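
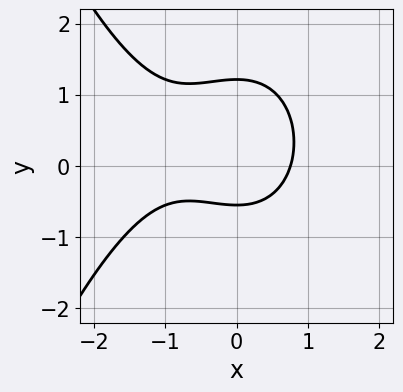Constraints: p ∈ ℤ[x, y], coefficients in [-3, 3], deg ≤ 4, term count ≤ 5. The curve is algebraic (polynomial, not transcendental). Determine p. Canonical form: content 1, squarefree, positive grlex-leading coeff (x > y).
deg p = 3. A generic line meets the curve in up to 3 points.
The integer polynomial consistent with all of this is the stated p.

2*x^3 + 2*x^2 + 3*y^2 - 2*y - 2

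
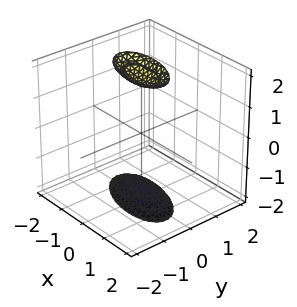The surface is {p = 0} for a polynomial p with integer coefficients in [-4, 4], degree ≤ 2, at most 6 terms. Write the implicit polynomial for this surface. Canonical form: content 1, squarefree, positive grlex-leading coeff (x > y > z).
(a) The picture has 2 separate pieces. They look like related sheets of one shape, so recover p as a whole.
(b) The degree is 2 — the shape is more complex than any degree-1 surface.
(c) Reading off the gridlines: no y-intercept at any integer in the box; it misses every integer gridline on the x-axis.
(d) Solving for integer coefficients yields p as stated.

x^2 + x*y + 3*y^2 - z^2 + 3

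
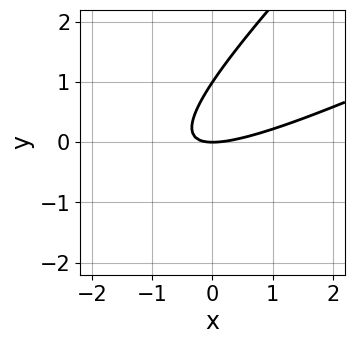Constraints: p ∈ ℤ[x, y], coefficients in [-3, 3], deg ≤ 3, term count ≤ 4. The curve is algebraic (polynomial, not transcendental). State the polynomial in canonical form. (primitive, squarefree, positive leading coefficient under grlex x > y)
x^2 - 3*x*y + 2*y^2 - 2*y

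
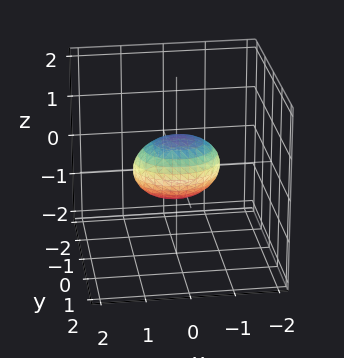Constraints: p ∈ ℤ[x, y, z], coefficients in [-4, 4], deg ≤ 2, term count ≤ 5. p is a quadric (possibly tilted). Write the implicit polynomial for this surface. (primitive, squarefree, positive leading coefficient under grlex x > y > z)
2*x^2 + 3*y^2 - 3*y*z + 3*z^2 - 2

(a) deg p = 2.
(b) Observable constraints: the x-axis gridline crossings are at x ∈ {-1, 1}.
(c) Putting this together gives p.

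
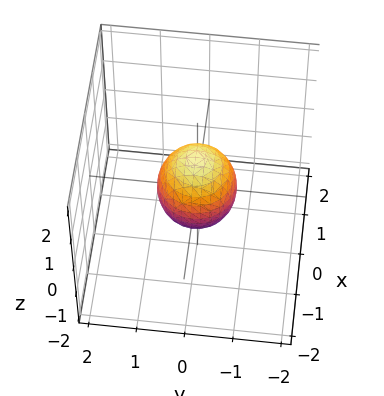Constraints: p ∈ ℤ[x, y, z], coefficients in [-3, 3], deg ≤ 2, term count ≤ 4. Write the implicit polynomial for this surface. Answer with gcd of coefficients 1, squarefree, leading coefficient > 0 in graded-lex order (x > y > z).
1. deg p = 2. A closed, bounded, convex surface; a quadric.
2. By symmetry, the surface is invariant under rotation about z: p = q(x² + y², z); mirror symmetry z ↦ −z ⇒ only even powers of z.
3. Observable constraints: the z-axis gridline crossings are at z ∈ {-1, 1}; a circular section at z = 0 has radius between 0 and 1.
4. These observations pin down the coefficients.

3*x^2 + 3*y^2 + 2*z^2 - 2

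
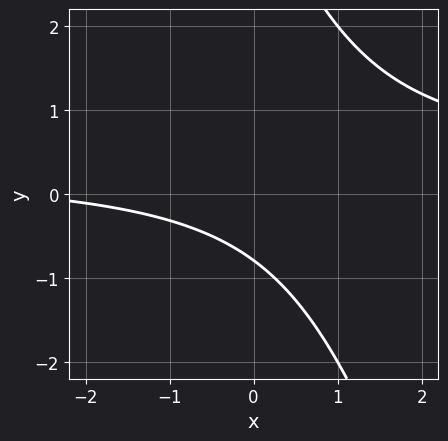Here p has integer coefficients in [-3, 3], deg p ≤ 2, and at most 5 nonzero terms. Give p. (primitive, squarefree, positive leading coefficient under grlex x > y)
(a) deg p = 2.
(b) Checking where it meets the axes: the curve avoids every integer x-axis point in the box.
(c) Matching integer coefficients to the picture gives p.

3*x*y + y^2 - x - 3*y - 3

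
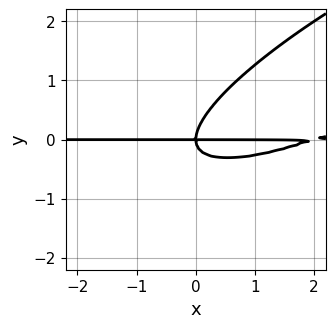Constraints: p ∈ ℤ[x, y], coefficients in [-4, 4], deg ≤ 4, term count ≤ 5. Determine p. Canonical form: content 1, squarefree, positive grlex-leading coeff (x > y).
x^2*y - 3*x*y^2 + 3*y^3 - 2*x*y

First, the degree is 3 — the shape is more complex than any degree-2 curve.
Next, reading off the gridlines: every point of the x-axis in the box is on the curve; one y-axis crossing is at y = 0.
Finally, assembling these constraints gives the stated polynomial.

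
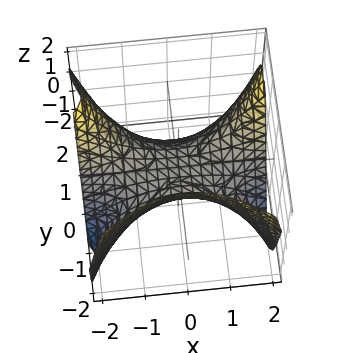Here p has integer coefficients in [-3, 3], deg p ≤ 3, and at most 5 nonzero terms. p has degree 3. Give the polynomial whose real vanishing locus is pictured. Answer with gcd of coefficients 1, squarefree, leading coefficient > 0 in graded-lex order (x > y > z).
2*x^2*y - 2*y^3 - 3*z

(a) Degree: the shape is more complex than any degree-2 surface, so deg p = 3.
(b) Observable constraints: it meets the y-axis at y = 0 (among the integer gridlines); it meets the z-axis at z = 0 (among the integer gridlines); the visible x-axis segment lies entirely on the surface.
(c) Fitting integer coefficients to these (and the overall shape) gives p.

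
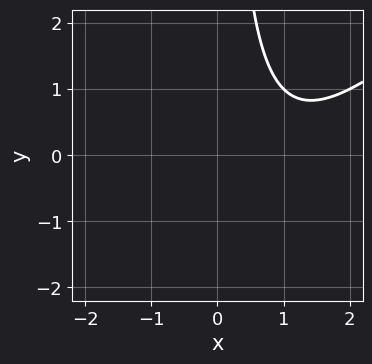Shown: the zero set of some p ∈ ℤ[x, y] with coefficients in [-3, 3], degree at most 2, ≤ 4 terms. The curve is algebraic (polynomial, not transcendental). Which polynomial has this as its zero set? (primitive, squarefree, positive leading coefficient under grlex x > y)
x^2 - x*y - 2*x + 2

First, deg p = 2. No degree-1 curve has this shape.
Then, reading off the gridlines: the curve avoids every integer x-axis point in the box; the curve avoids every integer y-axis point in the box.
Finally, these observations pin down the coefficients.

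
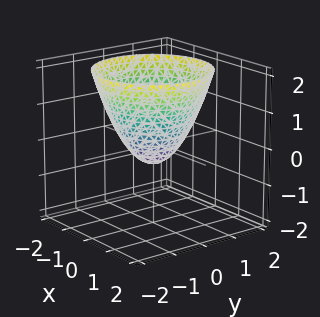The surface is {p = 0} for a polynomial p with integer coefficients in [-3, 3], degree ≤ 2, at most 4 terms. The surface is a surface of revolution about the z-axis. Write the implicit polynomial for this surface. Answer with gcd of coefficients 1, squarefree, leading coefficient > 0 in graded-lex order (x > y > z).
First, degree: a generic line meets the surface in up to 2 points, so deg p = 2.
Then, symmetry: every cross-section ⟂ z is a circle, so x, y appear only via x² + y².
Then, from the visible intercepts: a circular section at z = 2 has radius between 1 and 2.
Finally, matching integer coefficients to the picture gives p.

2*x^2 + 2*y^2 - 2*z - 1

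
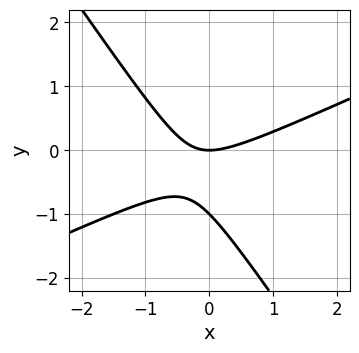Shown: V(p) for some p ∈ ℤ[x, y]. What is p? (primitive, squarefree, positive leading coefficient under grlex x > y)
The degree is 2 — a generic line meets the curve in up to 2 points.
Against the integer gridlines: it crosses the x-axis at the gridline x = 0; among the integer gridlines, it crosses the y-axis at y ∈ {-1, 0}.
Matching integer coefficients to the picture gives p.

2*x^2 - 3*x*y - 3*y^2 - 3*y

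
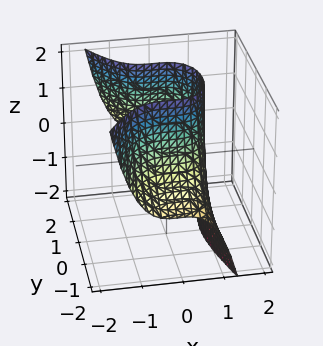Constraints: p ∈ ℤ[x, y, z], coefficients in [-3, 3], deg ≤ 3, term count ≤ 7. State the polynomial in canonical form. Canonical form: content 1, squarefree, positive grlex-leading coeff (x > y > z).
First, degree: no degree-2 surface has this shape, so deg p = 3.
Then, observable constraints: no z-intercept at any integer in the box.
Finally, putting this together gives p.

3*x^3 + y^2*z + x^2 + y^2 - 3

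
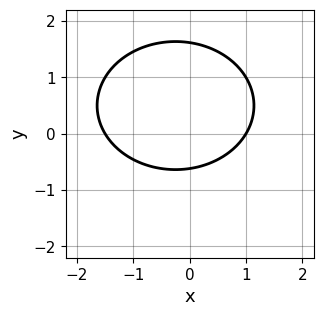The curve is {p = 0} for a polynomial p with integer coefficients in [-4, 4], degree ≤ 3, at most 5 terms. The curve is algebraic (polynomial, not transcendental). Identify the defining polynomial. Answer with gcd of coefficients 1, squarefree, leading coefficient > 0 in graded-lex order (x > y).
deg p = 2. No degree-1 curve has this shape.
From the axis intercepts and sections: it meets the x-axis at x = 1 (among the integer gridlines).
Together with the visible shape, these determine p as stated.

2*x^2 + 3*y^2 + x - 3*y - 3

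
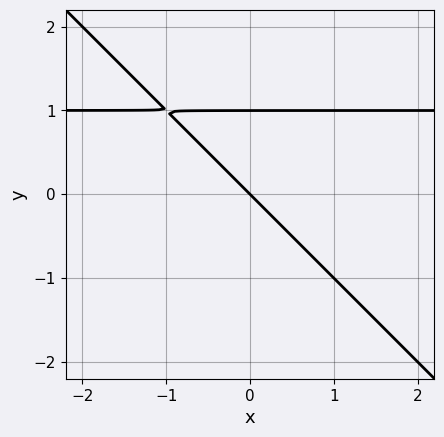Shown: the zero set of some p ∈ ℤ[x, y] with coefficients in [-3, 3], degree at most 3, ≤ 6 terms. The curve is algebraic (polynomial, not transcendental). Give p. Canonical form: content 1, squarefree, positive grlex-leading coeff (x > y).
x*y + y^2 - x - y

The degree is 2 — the shape is more complex than any degree-1 curve.
Reading off the gridlines: the y-axis gridline crossings are at y ∈ {0, 1}; it meets the x-axis at x = 0 (among the integer gridlines).
Matching integer coefficients to the picture gives p.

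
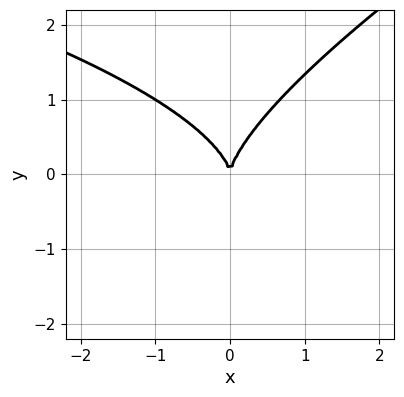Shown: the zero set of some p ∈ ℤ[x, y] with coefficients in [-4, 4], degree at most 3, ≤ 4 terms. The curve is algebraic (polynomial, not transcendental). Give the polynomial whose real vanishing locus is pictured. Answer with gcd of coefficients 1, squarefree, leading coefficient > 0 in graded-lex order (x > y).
x*y^2 - 2*y^3 + 3*x^2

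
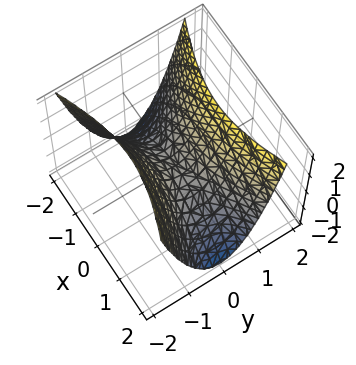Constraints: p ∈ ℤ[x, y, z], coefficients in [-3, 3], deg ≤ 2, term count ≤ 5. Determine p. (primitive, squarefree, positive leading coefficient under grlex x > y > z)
x^2 - 3*y^2 + 2*z

First, the degree is 2 — a hyperbolic paraboloid; a quadric.
Next, symmetries: it's symmetric under x → −x, forcing even powers of x; it's symmetric under y → −y, forcing even powers of y.
Next, checking where it meets the axes: it crosses the x-axis at the gridline x = 0; one z-axis crossing is at z = 0.
Finally, solving for integer coefficients yields p as stated.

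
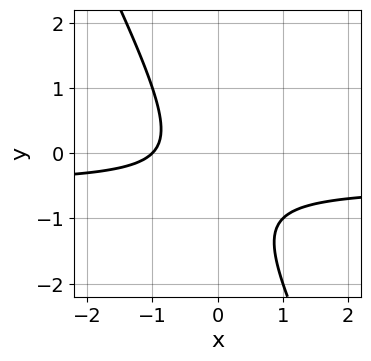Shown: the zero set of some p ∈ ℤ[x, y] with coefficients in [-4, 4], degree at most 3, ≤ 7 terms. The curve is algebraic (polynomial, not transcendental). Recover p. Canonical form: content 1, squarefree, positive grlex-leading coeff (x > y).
1. The degree is 2 — no degree-1 curve has this shape.
2. Reading off the gridlines: it crosses the x-axis at the gridline x = -1; it misses every integer gridline on the y-axis.
3. Fitting integer coefficients to these (and the overall shape) gives p.

2*x*y + y^2 + x + y + 1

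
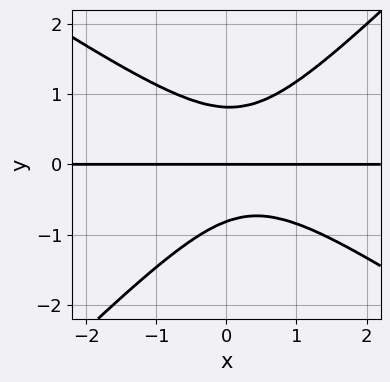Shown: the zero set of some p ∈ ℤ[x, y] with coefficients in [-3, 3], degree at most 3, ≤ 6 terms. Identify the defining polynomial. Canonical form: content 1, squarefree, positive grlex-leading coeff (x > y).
2*x^2*y + x*y^2 - 3*y^3 - x*y + 2*y

First, the degree is 3 — a generic line meets the curve in up to 3 points.
Next, observable constraints: it crosses the y-axis at the gridline y = 0; the visible x-axis segment lies entirely on the curve.
Finally, matching integer coefficients to the picture gives p.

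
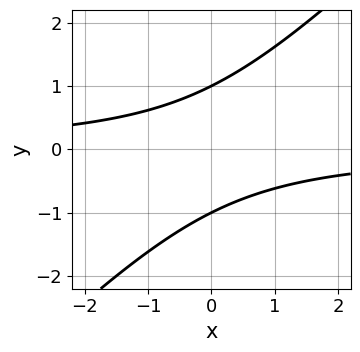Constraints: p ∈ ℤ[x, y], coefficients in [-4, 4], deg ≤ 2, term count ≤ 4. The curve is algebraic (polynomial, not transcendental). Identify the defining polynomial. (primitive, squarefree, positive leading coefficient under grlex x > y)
x*y - y^2 + 1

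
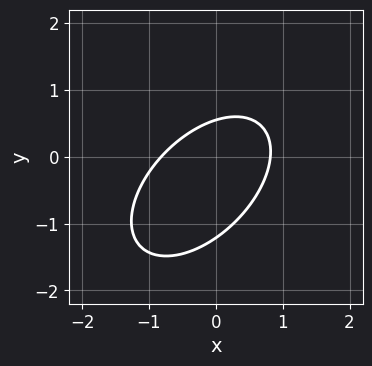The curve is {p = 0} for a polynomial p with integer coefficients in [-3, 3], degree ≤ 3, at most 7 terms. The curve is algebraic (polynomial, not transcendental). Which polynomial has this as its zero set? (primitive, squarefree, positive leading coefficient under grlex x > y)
Degree: no degree-1 curve has this shape, so deg p = 2.
Matching integer coefficients to the picture gives p.

3*x^2 - 3*x*y + 3*y^2 + 2*y - 2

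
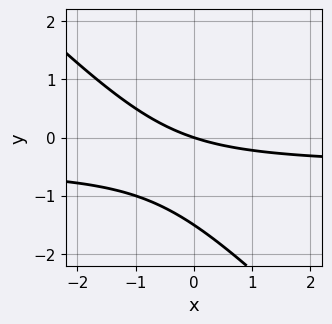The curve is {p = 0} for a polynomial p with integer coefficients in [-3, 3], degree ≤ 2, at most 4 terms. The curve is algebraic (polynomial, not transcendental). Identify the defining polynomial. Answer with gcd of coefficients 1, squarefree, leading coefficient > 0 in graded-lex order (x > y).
First, the degree is 2 — a generic line meets the curve in up to 2 points.
Then, against the integer gridlines: it meets the y-axis at y = 0 (among the integer gridlines); it crosses the x-axis at the gridline x = 0.
Finally, solving for integer coefficients yields p as stated.

2*x*y + 2*y^2 + x + 3*y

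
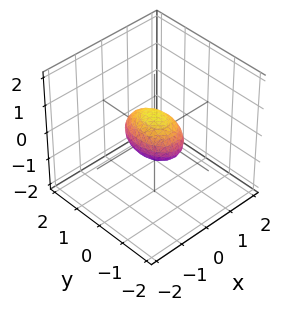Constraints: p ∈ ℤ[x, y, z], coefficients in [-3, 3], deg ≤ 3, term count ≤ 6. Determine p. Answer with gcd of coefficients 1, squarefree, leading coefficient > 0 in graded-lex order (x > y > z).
First, deg p = 2. A closed, bounded, convex surface; a quadric.
Then, symmetries: the y ↦ −y reflection is a symmetry, so y appears only in even powers; mirror symmetry x ↦ −x ⇒ only even powers of x; it's symmetric under z → −z, forcing even powers of z.
Then, from the visible intercepts: among the integer gridlines, it crosses the y-axis at y ∈ {-1, 1}.
Finally, fitting integer coefficients to these (and the overall shape) gives p.

2*x^2 + y^2 + 2*z^2 - 1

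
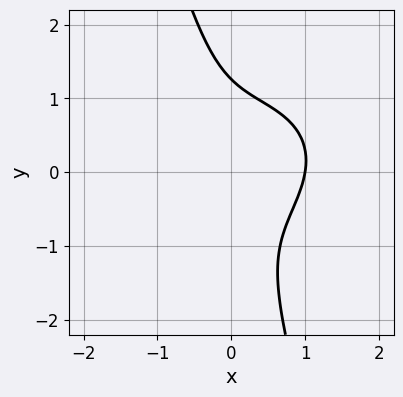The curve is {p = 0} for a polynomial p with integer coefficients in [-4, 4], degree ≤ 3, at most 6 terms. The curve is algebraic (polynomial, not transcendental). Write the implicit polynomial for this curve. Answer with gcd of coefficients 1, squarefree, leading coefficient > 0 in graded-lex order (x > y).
First, degree: a generic line meets the curve in up to 3 points, so deg p = 3.
Next, against the integer gridlines: one x-axis crossing is at x = 1.
Finally, assembling these constraints gives the stated polynomial.

2*x^3 - x^2*y + 3*x*y^2 + y^3 - 2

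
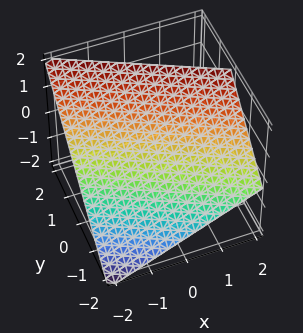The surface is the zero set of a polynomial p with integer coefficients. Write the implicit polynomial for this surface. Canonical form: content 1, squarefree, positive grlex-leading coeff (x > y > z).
x + 2*y - 2*z + 2

deg p = 1. The surface is flat (a plane).
From the visible intercepts: it meets the y-axis at y = -1 (among the integer gridlines); one x-axis crossing is at x = -2; it crosses the z-axis at the gridline z = 1.
Assembling these constraints gives the stated polynomial.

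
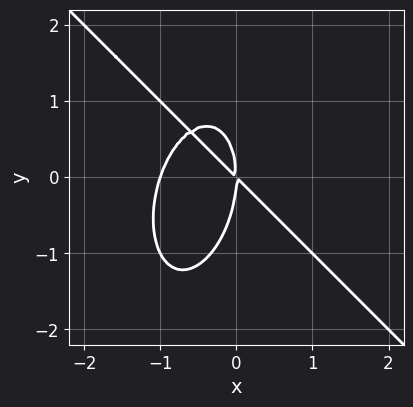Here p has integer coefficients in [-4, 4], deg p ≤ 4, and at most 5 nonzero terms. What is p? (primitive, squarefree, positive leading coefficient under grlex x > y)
1. Degree: no degree-2 curve has this shape, so deg p = 3.
2. Observable constraints: among the integer gridlines, it crosses the x-axis at x ∈ {-1, 0}; it crosses the y-axis at the gridline y = 0.
3. Matching integer coefficients to the picture gives p.

3*x^3 + 2*x^2*y + y^3 + 3*x^2 + 3*x*y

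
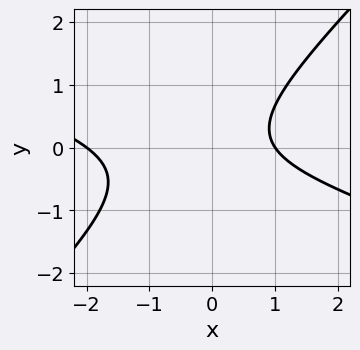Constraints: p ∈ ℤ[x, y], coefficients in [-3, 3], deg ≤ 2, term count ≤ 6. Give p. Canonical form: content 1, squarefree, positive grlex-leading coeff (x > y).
x^2 + 2*x*y - 3*y^2 + x - 2

The degree is 2 — the shape is more complex than any degree-1 curve.
From the visible intercepts: no y-intercept at any integer in the box; among the integer gridlines, it crosses the x-axis at x ∈ {-2, 1}.
Solving for integer coefficients yields p as stated.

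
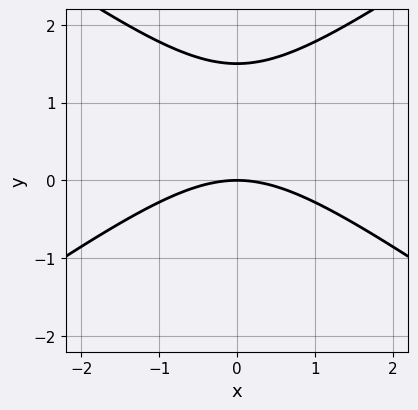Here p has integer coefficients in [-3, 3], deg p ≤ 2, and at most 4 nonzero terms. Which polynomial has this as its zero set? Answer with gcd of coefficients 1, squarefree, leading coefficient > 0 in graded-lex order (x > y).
x^2 - 2*y^2 + 3*y

deg p = 2. No degree-1 curve has this shape.
Symmetries: the x ↦ −x reflection is a symmetry, so x appears only in even powers.
From the visible intercepts: one x-axis crossing is at x = 0; one y-axis crossing is at y = 0.
Assembling these constraints gives the stated polynomial.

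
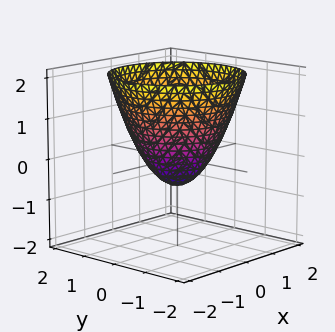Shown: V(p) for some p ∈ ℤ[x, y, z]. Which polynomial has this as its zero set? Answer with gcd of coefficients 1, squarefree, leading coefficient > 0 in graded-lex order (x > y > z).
The degree is 2 — no degree-1 surface has this shape.
Symmetries: rotational symmetry about the z-axis ⇒ p depends on x, y only through x² + y².
Reading off the gridlines: a circular section at z = 1 has radius between 1 and 2.
Matching integer coefficients to the picture gives p.

3*x^2 + 3*y^2 - 3*z - 2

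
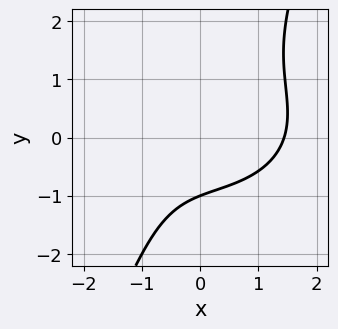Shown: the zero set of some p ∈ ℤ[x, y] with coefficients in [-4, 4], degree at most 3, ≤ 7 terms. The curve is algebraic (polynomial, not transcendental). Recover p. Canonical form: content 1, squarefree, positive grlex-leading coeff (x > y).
x^3 + 2*x*y^2 - y^3 - 2*y - 3

The degree is 3 — no degree-2 curve has this shape.
From the visible intercepts: it crosses the y-axis at the gridline y = -1.
Putting this together gives p.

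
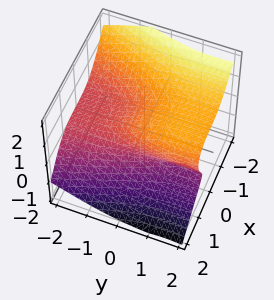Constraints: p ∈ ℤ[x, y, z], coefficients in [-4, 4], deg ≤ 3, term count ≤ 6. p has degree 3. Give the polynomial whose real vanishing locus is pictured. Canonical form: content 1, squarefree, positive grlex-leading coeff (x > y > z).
First, deg p = 3. No degree-2 surface has this shape.
Next, checking where it meets the axes: it misses every integer gridline on the y-axis.
Finally, solving for integer coefficients yields p as stated.

2*x^3 + y^2*z + 2*z^3 - 3*y*z - 1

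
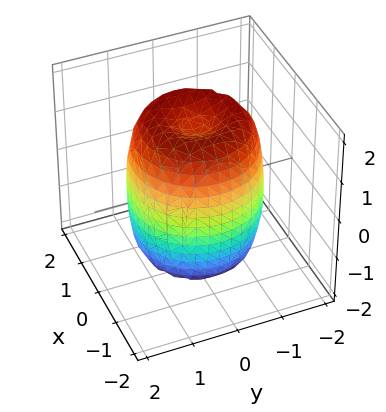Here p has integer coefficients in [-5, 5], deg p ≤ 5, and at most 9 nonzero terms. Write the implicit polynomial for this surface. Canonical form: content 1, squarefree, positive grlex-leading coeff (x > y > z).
1. deg p = 4.
2. Symmetry: the surface is invariant under rotation about z: p = q(x² + y², z).
3. Against the integer gridlines: a circular section at z = 1 has radius between 1 and 2.
4. Solving for integer coefficients yields p as stated.

2*x^4 + 4*x^2*y^2 + 2*y^4 - 3*x^2 - 3*y^2 + z^2 - 2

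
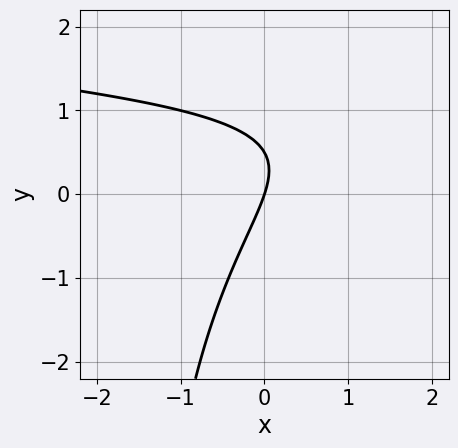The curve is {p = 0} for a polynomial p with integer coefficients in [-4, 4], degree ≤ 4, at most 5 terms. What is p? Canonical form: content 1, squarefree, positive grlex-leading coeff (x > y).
x*y^2 - 3*x*y + 2*y^2 + 3*x - y

Degree: a generic line meets the curve in up to 3 points, so deg p = 3.
Reading off the gridlines: one x-axis crossing is at x = 0; it crosses the y-axis at the gridline y = 0.
Together with the visible shape, these determine p as stated.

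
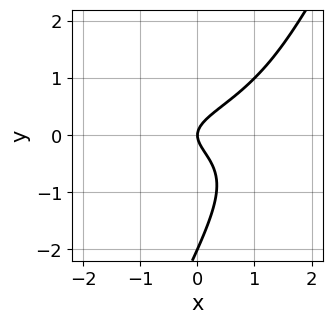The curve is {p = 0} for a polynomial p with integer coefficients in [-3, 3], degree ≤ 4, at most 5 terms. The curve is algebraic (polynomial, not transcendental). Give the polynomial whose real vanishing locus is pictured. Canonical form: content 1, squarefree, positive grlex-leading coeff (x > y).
1. The degree is 3 — the shape is more complex than any degree-2 curve.
2. From the axis intercepts and sections: one x-axis crossing is at x = 0; among the integer gridlines, it crosses the y-axis at y ∈ {-2, 0}.
3. Fitting integer coefficients to these (and the overall shape) gives p.

2*x*y^2 - y^3 - 2*y^2 + x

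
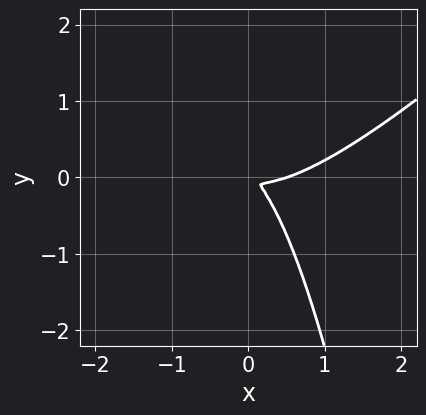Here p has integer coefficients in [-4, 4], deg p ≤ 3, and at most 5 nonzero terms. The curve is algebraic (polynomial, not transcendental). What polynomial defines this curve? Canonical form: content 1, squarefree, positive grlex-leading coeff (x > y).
(a) The degree is 3 — no degree-2 curve has this shape.
(b) Matching integer coefficients to the picture gives p.

2*x^3 - 2*x^2*y - x^2 - 2*x*y - 2*y^2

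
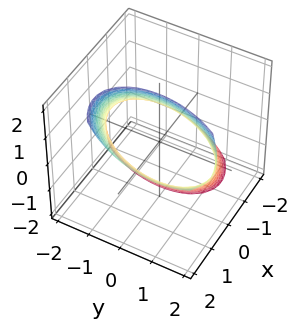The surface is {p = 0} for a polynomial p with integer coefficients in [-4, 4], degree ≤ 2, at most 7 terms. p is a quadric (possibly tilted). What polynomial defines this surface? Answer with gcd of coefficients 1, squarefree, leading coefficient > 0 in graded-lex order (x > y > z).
(a) deg p = 2. A generic line meets the surface in up to 2 points.
(b) Matching integer coefficients to the picture gives p.

2*x^2 - x*y - 3*x*z + y^2 + z^2 - 3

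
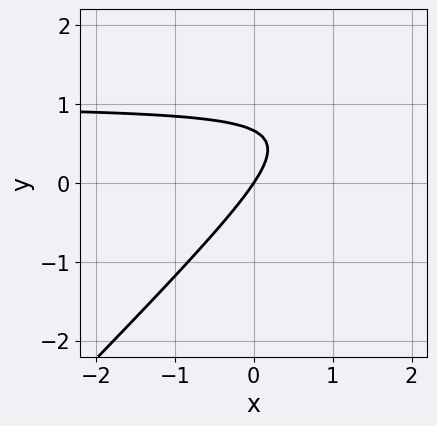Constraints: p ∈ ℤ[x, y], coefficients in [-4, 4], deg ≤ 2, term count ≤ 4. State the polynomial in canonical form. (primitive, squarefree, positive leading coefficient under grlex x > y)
3*x*y - 3*y^2 - 3*x + 2*y

deg p = 2.
Against the integer gridlines: it meets the x-axis at x = 0 (among the integer gridlines); one y-axis crossing is at y = 0.
These observations pin down the coefficients.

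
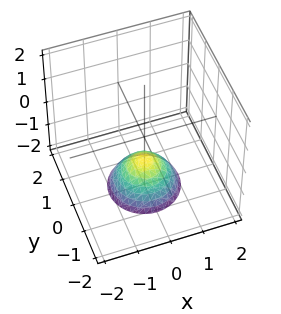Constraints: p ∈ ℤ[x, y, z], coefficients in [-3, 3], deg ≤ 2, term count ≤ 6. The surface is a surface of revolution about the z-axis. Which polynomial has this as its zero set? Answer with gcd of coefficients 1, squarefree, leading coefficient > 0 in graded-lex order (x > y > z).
x^2 + y^2 + z + 1

First, the degree is 2 — no degree-1 surface has this shape.
Next, symmetries: the z-axis is an axis of rotation, so x and y enter only as x² + y².
Next, observable constraints: it meets the z-axis at z = -1 (among the integer gridlines); no y-intercept at any integer in the box.
Finally, solving for integer coefficients yields p as stated.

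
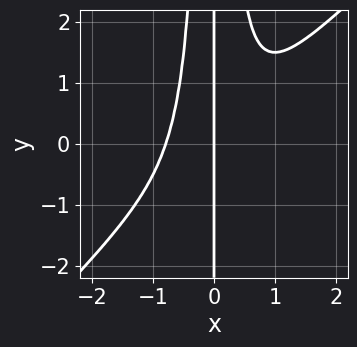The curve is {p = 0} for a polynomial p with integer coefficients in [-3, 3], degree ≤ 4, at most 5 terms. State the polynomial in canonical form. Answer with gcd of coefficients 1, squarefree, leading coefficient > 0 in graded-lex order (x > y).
2*x^4 - 2*x^3*y + x

First, degree: the shape is more complex than any degree-3 curve, so deg p = 4.
Next, reading off the gridlines: every point of the y-axis in the box is on the curve; it meets the x-axis at x = 0 (among the integer gridlines).
Finally, fitting integer coefficients to these (and the overall shape) gives p.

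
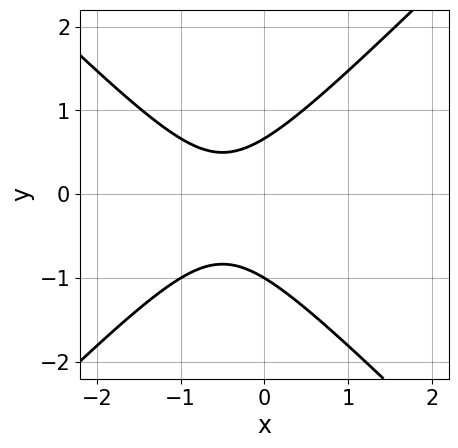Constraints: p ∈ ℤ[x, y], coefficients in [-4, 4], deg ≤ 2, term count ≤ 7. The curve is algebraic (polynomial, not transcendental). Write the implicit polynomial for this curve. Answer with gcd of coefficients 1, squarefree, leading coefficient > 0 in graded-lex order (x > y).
3*x^2 - 3*y^2 + 3*x - y + 2

(a) Degree: no degree-1 curve has this shape, so deg p = 2.
(b) From the axis intercepts and sections: it misses every integer gridline on the x-axis; one y-axis crossing is at y = -1.
(c) Together with the visible shape, these determine p as stated.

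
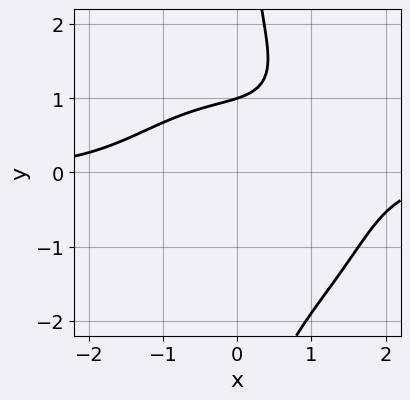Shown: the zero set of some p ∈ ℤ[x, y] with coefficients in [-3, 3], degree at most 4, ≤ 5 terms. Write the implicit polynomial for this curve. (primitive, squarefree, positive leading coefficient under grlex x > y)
x^3*y + x*y^3 - 3*y + 3

The degree is 4 — the shape is more complex than any degree-3 curve.
Reading off the gridlines: no x-intercept at any integer in the box; one y-axis crossing is at y = 1.
Solving for integer coefficients yields p as stated.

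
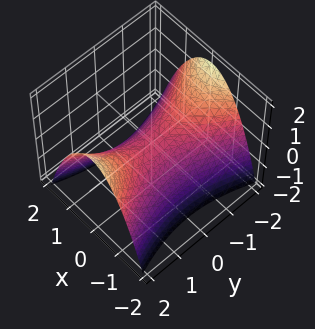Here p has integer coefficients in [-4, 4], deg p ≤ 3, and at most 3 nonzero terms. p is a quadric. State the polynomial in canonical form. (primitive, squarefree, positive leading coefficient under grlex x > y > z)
3*x^2 - y^2 + 3*z

(a) Degree: a hyperbolic paraboloid; a quadric, so deg p = 2.
(b) Symmetries: mirror symmetry x ↦ −x ⇒ only even powers of x; the y ↦ −y reflection is a symmetry, so y appears only in even powers.
(c) From the visible intercepts: it meets the z-axis at z = 0 (among the integer gridlines); one y-axis crossing is at y = 0.
(d) Assembling these constraints gives the stated polynomial.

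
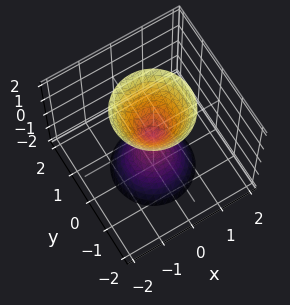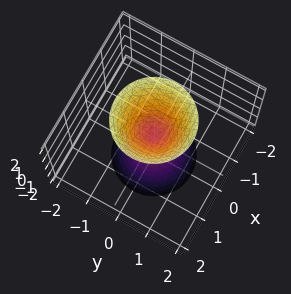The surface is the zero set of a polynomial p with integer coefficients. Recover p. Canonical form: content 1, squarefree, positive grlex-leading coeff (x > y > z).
3*x^2 + 3*y^2 - z^2

1. The picture has 2 separate pieces. Treating them together as one polynomial.
2. Degree: two nappes meeting at a single point; a quadric, so deg p = 2.
3. Symmetries: it's symmetric under z → −z, forcing even powers of z; the z-axis is an axis of rotation, so x and y enter only as x² + y².
4. From the visible intercepts: one z-axis crossing is at z = 0; one x-axis crossing is at x = 0; a circular section at z = -2 has radius between 1 and 2.
5. Together with the visible shape, these determine p as stated.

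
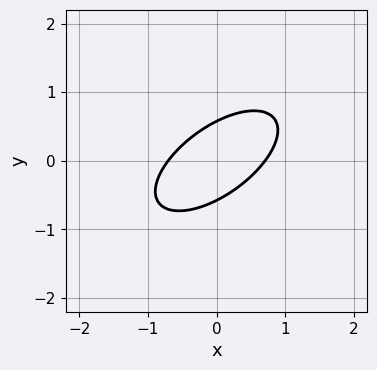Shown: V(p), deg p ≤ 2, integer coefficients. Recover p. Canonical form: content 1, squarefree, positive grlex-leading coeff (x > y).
1. Degree: a generic line meets the curve in up to 2 points, so deg p = 2.
2. The integer polynomial consistent with all of this is the stated p.

2*x^2 - 3*x*y + 3*y^2 - 1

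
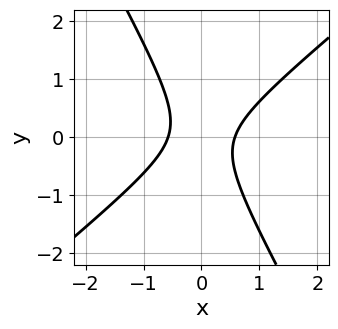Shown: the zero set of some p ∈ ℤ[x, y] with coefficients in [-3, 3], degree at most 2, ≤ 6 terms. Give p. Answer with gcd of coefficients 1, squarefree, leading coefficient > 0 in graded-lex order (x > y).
1. The degree is 2 — no degree-1 curve has this shape.
2. Reading off the gridlines: no y-intercept at any integer in the box.
3. Solving for integer coefficients yields p as stated.

3*x^2 - 2*x*y - 2*y^2 - 1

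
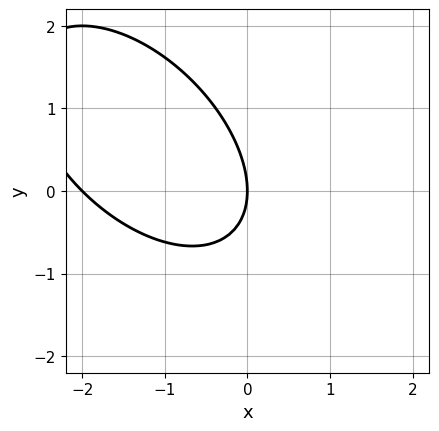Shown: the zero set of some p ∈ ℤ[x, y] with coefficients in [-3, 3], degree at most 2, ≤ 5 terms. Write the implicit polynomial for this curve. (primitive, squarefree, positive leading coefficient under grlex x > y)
x^2 + x*y + y^2 + 2*x

(a) The degree is 2 — the shape is more complex than any degree-1 curve.
(b) Reading off the gridlines: among the integer gridlines, it crosses the x-axis at x ∈ {-2, 0}; one y-axis crossing is at y = 0.
(c) Matching integer coefficients to the picture gives p.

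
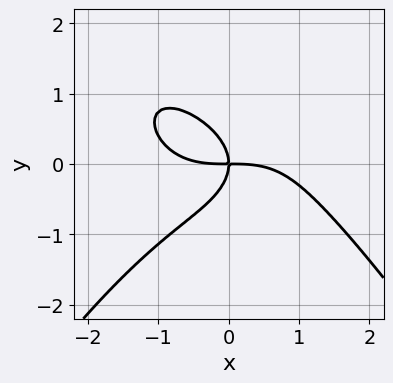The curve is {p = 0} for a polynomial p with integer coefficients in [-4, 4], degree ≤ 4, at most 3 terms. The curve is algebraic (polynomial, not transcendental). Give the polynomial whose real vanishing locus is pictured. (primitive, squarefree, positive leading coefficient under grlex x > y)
x^4 + 3*y^3 + 3*x*y

1. deg p = 4. The shape is more complex than any degree-3 curve.
2. Observable constraints: one y-axis crossing is at y = 0; one x-axis crossing is at x = 0.
3. Matching integer coefficients to the picture gives p.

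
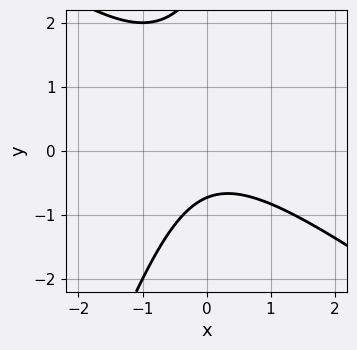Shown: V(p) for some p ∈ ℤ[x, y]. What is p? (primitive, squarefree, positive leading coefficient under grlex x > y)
deg p = 2.
From the visible intercepts: no x-intercept at any integer in the box.
Matching integer coefficients to the picture gives p.

2*x^2 + 2*x*y - y^2 + 2*y + 2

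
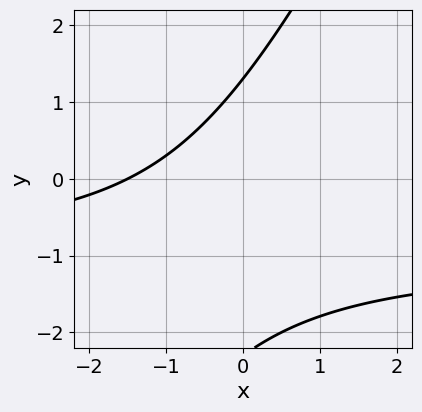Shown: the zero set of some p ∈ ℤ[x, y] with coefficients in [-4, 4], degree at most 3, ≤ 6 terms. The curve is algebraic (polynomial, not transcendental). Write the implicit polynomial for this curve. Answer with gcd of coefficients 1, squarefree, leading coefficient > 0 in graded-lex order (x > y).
2*x*y - y^2 + 2*x - y + 3

deg p = 2. No degree-1 curve has this shape.
The integer polynomial consistent with all of this is the stated p.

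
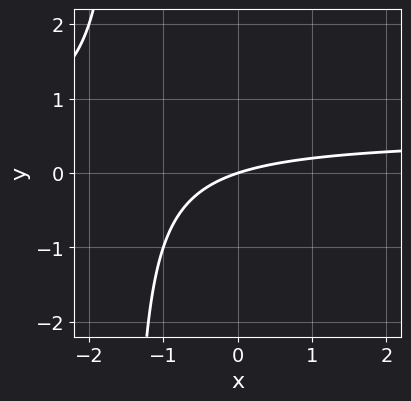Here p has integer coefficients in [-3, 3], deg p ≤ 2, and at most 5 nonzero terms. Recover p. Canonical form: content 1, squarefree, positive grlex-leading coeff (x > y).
1. The degree is 2 — the shape is more complex than any degree-1 curve.
2. From the visible intercepts: it meets the y-axis at y = 0 (among the integer gridlines); it meets the x-axis at x = 0 (among the integer gridlines).
3. Together with the visible shape, these determine p as stated.

2*x*y - x + 3*y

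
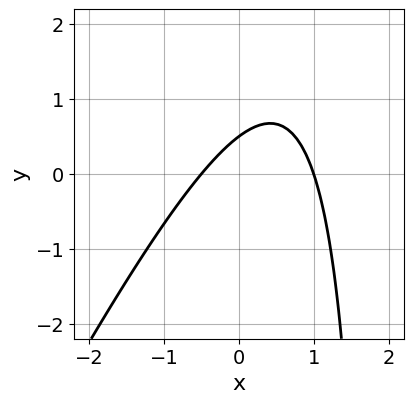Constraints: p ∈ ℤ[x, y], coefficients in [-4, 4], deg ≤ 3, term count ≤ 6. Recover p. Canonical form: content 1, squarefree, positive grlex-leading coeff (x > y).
First, the degree is 2 — no degree-1 curve has this shape.
Then, from the visible intercepts: it meets the x-axis at x = 1 (among the integer gridlines).
Finally, these observations pin down the coefficients.

2*x^2 - x*y - x + 2*y - 1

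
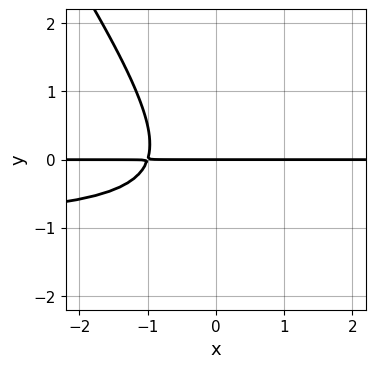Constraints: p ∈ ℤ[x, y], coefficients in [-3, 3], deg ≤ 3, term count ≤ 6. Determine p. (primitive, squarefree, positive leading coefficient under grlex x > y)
3*x*y^2 + 2*y^3 + 3*x*y + 2*y^2 + 3*y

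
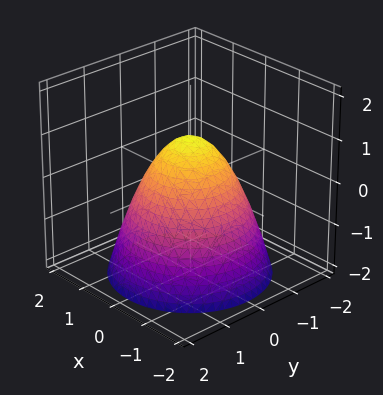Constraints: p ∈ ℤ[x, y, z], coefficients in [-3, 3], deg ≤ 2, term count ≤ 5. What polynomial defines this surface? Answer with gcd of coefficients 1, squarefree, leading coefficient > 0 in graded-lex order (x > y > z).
The degree is 2 — the shape is more complex than any degree-1 surface.
Symmetries: rotational symmetry about the z-axis ⇒ p depends on x, y only through x² + y².
Reading off the gridlines: a circular section at z = -1 has radius between 1 and 2; one z-axis crossing is at z = 1.
These observations pin down the coefficients. Check: (1, 0, 0) on the x-axis lies on the surface, and p(1, 0, 0) = 0. ✓

x^2 + y^2 + z - 1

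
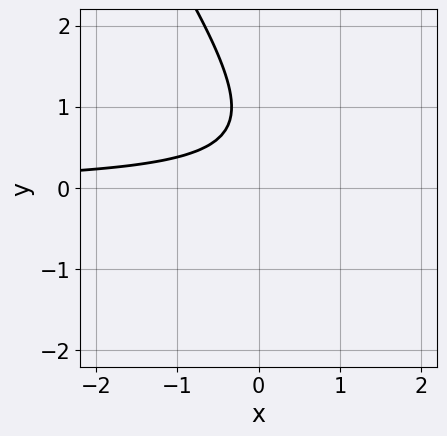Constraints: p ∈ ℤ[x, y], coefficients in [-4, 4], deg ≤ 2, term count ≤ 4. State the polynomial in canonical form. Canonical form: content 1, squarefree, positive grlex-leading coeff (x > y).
3*x*y + 2*y^2 - 3*y + 2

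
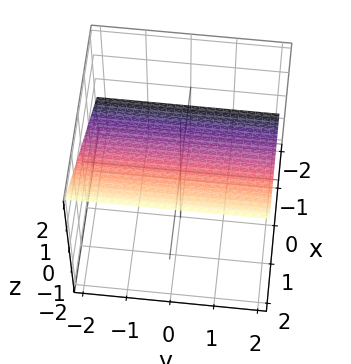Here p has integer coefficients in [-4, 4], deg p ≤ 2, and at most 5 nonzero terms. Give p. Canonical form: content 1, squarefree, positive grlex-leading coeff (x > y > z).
1. The degree is 1 — every cross-section is a straight line — this is a plane.
2. From the axis intercepts and sections: it misses every integer gridline on the y-axis; it meets the x-axis at x = -1 (among the integer gridlines).
3. Solving for integer coefficients yields p as stated.

2*x - 3*z + 2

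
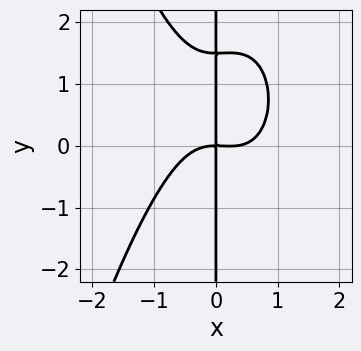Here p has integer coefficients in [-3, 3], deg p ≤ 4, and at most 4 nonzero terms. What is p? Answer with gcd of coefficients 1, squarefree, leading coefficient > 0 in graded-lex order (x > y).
(a) deg p = 4.
(b) Observable constraints: every point of the y-axis in the box is on the curve; it meets the x-axis at x = 0 (among the integer gridlines).
(c) Fitting integer coefficients to these (and the overall shape) gives p.

3*x^4 - x^3 + 2*x*y^2 - 3*x*y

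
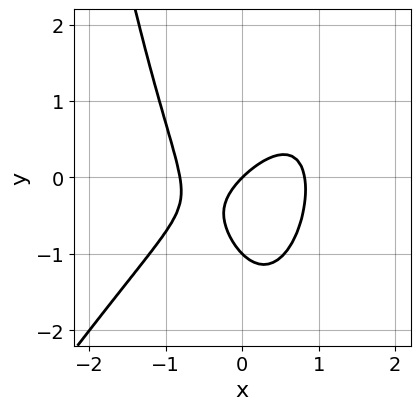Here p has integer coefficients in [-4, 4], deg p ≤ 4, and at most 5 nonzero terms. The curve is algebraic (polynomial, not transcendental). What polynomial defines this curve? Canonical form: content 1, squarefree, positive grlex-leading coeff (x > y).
3*x^3 - 2*x^2*y + 2*y^2 - 2*x + 2*y

(a) The degree is 3 — a generic line meets the curve in up to 3 points.
(b) Observable constraints: among the integer gridlines, it crosses the y-axis at y ∈ {-1, 0}; it meets the x-axis at x = 0 (among the integer gridlines).
(c) Fitting integer coefficients to these (and the overall shape) gives p.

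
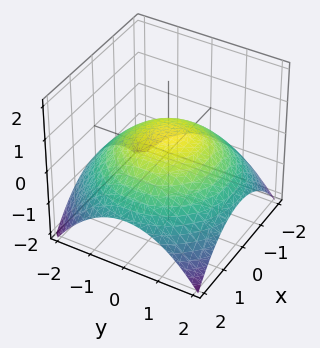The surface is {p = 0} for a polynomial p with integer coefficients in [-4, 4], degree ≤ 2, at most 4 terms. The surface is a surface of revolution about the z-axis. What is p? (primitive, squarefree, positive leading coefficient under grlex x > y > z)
x^2 + y^2 + 3*z - 2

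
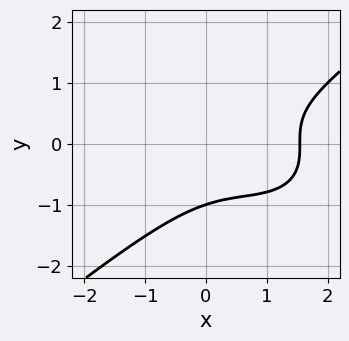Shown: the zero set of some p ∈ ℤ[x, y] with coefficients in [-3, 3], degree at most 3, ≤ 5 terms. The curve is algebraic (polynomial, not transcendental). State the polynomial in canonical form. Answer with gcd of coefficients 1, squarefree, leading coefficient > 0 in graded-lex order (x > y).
1. deg p = 3. A generic line meets the curve in up to 3 points.
2. Against the integer gridlines: one y-axis crossing is at y = -1.
3. Solving for integer coefficients yields p as stated.

x^3 - 2*y^3 - 2*x^2 + 2*x - 2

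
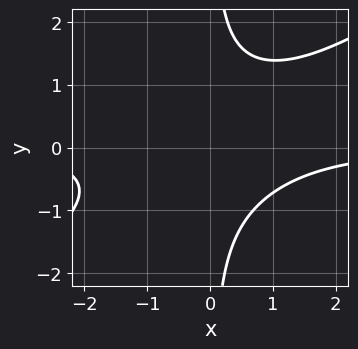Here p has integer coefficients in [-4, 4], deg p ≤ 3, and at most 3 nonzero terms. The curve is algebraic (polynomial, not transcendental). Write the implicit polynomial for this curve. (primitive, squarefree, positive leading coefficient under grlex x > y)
2*x^2*y - 3*x*y^2 + 3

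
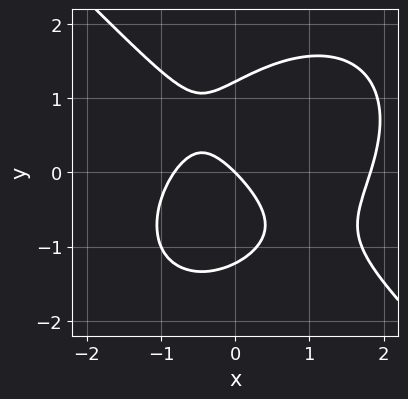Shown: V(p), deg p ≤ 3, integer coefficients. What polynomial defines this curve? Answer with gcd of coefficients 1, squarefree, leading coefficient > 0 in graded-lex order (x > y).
deg p = 3.
Reading off the gridlines: it crosses the y-axis at the gridline y = 0; it crosses the x-axis at the gridline x = 0.
Solving for integer coefficients yields p as stated.

2*x^3 + 2*y^3 - 2*x^2 - 3*x - 3*y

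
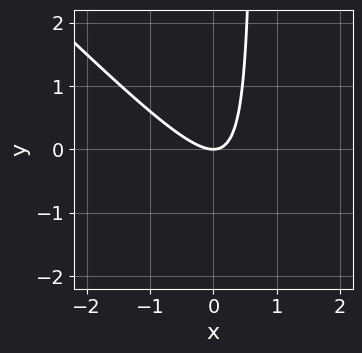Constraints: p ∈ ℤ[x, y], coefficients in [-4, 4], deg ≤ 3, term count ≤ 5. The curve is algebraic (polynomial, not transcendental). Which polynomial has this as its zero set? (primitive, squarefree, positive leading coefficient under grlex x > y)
3*x^2 + 3*x*y - 2*y

1. The degree is 2 — the shape is more complex than any degree-1 curve.
2. From the visible intercepts: one x-axis crossing is at x = 0; it crosses the y-axis at the gridline y = 0.
3. Putting this together gives p.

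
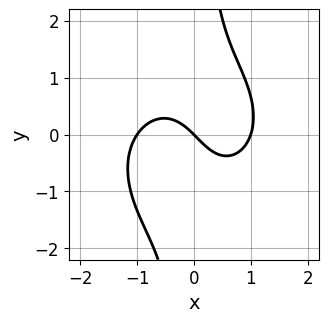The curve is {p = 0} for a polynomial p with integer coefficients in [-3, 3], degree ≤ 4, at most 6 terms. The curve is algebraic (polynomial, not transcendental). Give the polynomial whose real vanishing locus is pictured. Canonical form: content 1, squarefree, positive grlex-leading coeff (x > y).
3*x^3 + 3*x*y^2 + x*y - 3*x - 3*y

First, deg p = 3. A generic line meets the curve in up to 3 points.
Next, from the axis intercepts and sections: it meets the y-axis at y = 0 (among the integer gridlines); among the integer gridlines, it crosses the x-axis at x ∈ {-1, 0, 1}.
Finally, putting this together gives p.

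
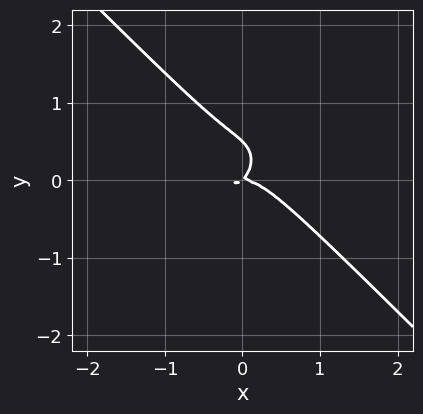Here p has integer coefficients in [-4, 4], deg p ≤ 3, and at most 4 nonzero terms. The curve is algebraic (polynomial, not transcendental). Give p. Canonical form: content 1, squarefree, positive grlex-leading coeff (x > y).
2*x^3 + 2*y^3 + x*y - y^2

First, the degree is 3 — no degree-2 curve has this shape.
Then, from the visible intercepts: one y-axis crossing is at y = 0; it crosses the x-axis at the gridline x = 0.
Finally, fitting integer coefficients to these (and the overall shape) gives p.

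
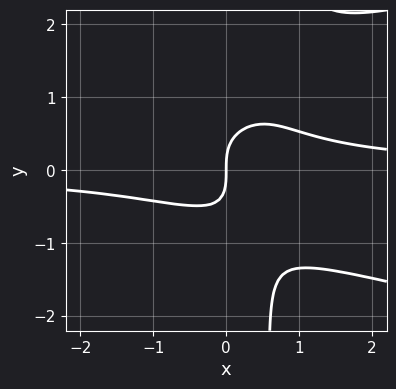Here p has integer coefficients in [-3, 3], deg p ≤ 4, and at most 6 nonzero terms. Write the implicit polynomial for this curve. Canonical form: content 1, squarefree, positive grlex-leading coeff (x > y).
3*x*y^3 - 3*x^2*y - 2*x*y^2 - 2*y^3 + 2*x

First, the degree is 4 — a generic line meets the curve in up to 4 points.
Then, reading off the gridlines: one y-axis crossing is at y = 0; it meets the x-axis at x = 0 (among the integer gridlines).
Finally, assembling these constraints gives the stated polynomial.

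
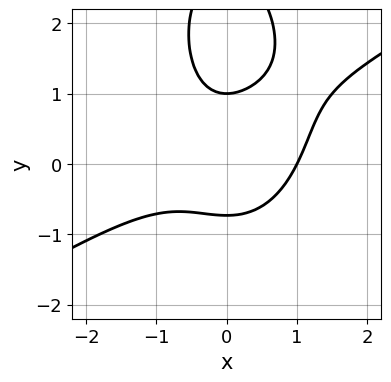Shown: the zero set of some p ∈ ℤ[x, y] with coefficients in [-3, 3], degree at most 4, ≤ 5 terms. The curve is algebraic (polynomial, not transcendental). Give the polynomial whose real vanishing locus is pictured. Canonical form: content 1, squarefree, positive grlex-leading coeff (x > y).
1. Degree: a generic line meets the curve in up to 3 points, so deg p = 3.
2. From the axis intercepts and sections: it meets the x-axis at x = 1 (among the integer gridlines); one y-axis crossing is at y = 1.
3. These observations pin down the coefficients.

2*x^3 - 3*x^2*y - y^3 + 3*y^2 - 2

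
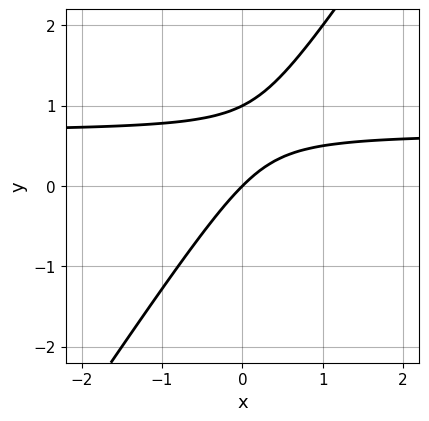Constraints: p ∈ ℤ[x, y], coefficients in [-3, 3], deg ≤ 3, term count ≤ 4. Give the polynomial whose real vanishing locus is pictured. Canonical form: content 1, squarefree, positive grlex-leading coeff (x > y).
(a) Degree: the shape is more complex than any degree-1 curve, so deg p = 2.
(b) From the visible intercepts: it meets the x-axis at x = 0 (among the integer gridlines); the y-axis gridline crossings are at y ∈ {0, 1}.
(c) These observations pin down the coefficients.

3*x*y - 2*y^2 - 2*x + 2*y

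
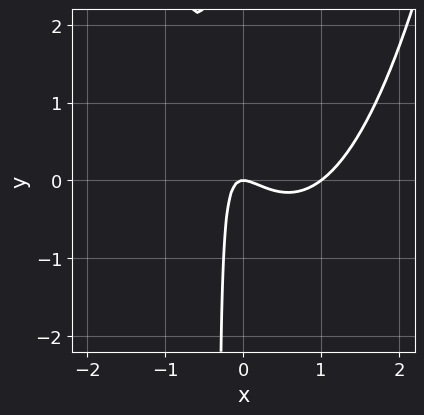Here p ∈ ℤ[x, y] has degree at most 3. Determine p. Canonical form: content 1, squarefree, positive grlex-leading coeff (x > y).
1. The degree is 3 — the shape is more complex than any degree-2 curve.
2. Checking where it meets the axes: among the integer gridlines, it crosses the x-axis at x ∈ {0, 1}; one y-axis crossing is at y = 0.
3. Solving for integer coefficients yields p as stated.

3*x^3 - 3*x^2 - 3*x*y - y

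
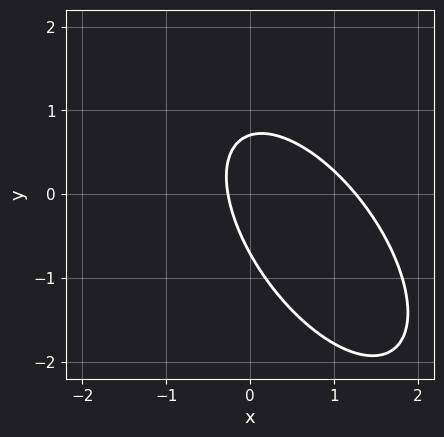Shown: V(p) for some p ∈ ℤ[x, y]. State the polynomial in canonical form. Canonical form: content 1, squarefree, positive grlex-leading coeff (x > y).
The degree is 2 — a generic line meets the curve in up to 2 points.
Solving for integer coefficients yields p as stated.

3*x^2 + 3*x*y + 2*y^2 - 3*x - 1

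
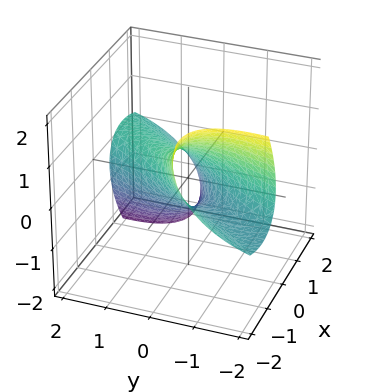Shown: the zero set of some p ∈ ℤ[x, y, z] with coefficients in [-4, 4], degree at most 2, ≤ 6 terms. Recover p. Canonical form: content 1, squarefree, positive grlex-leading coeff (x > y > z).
2*x^2 - 3*x*y + 3*x*z + y^2 + 2*z^2 - 1

(a) The degree is 2 — a generic line meets the surface in up to 2 points.
(b) From the visible intercepts: among the integer gridlines, it crosses the y-axis at y ∈ {-1, 1}.
(c) Matching integer coefficients to the picture gives p.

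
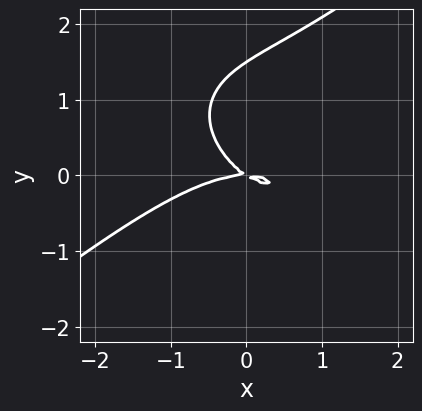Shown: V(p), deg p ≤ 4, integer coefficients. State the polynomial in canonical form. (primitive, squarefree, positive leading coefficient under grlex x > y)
Degree: a generic line meets the curve in up to 3 points, so deg p = 3.
Observable constraints: it crosses the y-axis at the gridline y = 0; it crosses the x-axis at the gridline x = 0.
Fitting integer coefficients to these (and the overall shape) gives p.

x^3 - 2*y^3 + 2*x*y + 3*y^2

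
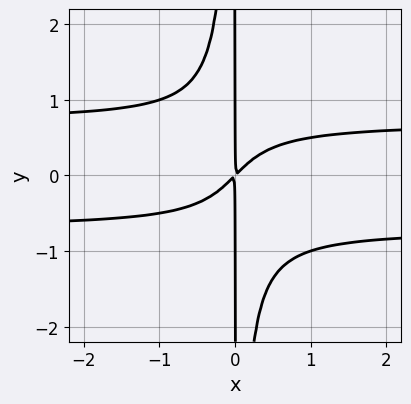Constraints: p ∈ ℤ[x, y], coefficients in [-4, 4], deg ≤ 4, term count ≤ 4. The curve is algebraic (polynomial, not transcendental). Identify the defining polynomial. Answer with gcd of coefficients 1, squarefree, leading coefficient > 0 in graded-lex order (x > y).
2*x^2*y^2 - x^2 + x*y

1. Degree: a generic line meets the curve in up to 4 points, so deg p = 4.
2. From the axis intercepts and sections: every point of the y-axis in the box is on the curve.
3. Together with the visible shape, these determine p as stated.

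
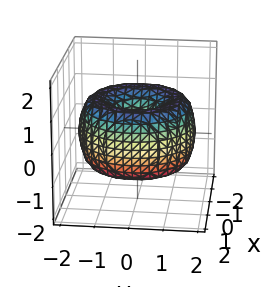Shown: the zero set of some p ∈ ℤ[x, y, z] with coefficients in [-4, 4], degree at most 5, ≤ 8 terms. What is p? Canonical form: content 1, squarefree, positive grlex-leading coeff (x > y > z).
x^4 + 2*x^2*y^2 + y^4 - 3*x^2 - 3*y^2 + 2*z^2

First, deg p = 4. No degree-3 surface has this shape.
Next, symmetries: every cross-section ⟂ z is a circle, so x, y appear only via x² + y².
Next, observable constraints: it meets the y-axis at y = 0 (among the integer gridlines); one z-axis crossing is at z = 0; a circular section at z = -1 has radius exactly 1; it meets the x-axis at x = 0 (among the integer gridlines).
Finally, solving for integer coefficients yields p as stated.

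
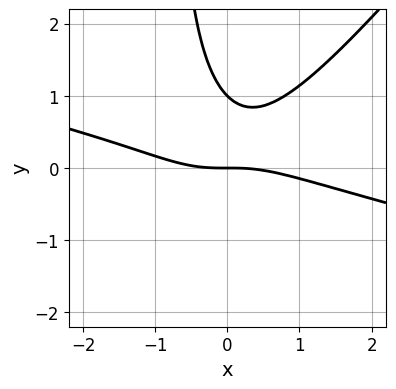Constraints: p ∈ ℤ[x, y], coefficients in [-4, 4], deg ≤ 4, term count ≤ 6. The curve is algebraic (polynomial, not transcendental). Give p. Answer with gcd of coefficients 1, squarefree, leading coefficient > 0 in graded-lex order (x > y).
The degree is 3 — no degree-2 curve has this shape.
From the axis intercepts and sections: it meets the x-axis at x = 0 (among the integer gridlines); among the integer gridlines, it crosses the y-axis at y ∈ {0, 1}.
Matching integer coefficients to the picture gives p.

x^3 + 3*x^2*y - 3*x*y^2 - 3*y^2 + 3*y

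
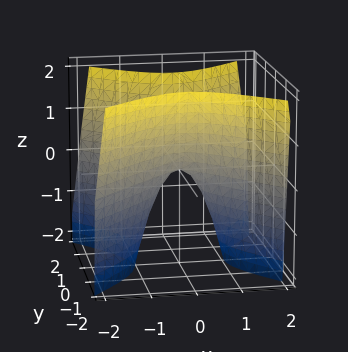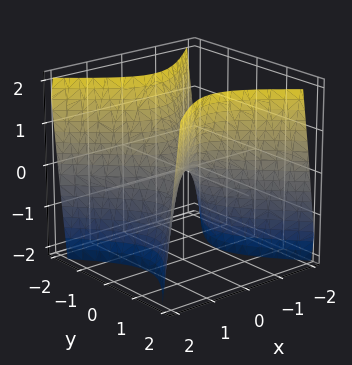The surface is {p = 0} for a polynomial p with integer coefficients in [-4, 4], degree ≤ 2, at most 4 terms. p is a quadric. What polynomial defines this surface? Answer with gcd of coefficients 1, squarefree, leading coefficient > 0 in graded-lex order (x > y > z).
1. deg p = 2. A saddle surface; a quadric.
2. Symmetries: the y ↦ −y reflection is a symmetry, so y appears only in even powers; the x ↦ −x reflection is a symmetry, so x appears only in even powers.
3. Against the integer gridlines: one x-axis crossing is at x = 0; one y-axis crossing is at y = 0; it crosses the z-axis at the gridline z = 0.
4. Putting this together gives p.

2*x^2 - 2*y^2 + z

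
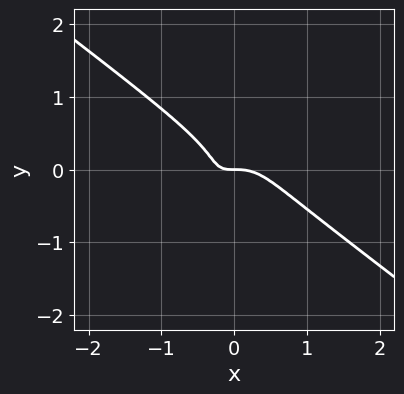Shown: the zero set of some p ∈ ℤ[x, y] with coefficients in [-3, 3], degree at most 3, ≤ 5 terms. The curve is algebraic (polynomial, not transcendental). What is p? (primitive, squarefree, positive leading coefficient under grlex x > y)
First, deg p = 3. No degree-2 curve has this shape.
Next, against the integer gridlines: one x-axis crossing is at x = 0; it crosses the y-axis at the gridline y = 0.
Finally, fitting integer coefficients to these (and the overall shape) gives p.

3*x^3 - 3*x*y^2 + 3*y^3 + 2*x*y + y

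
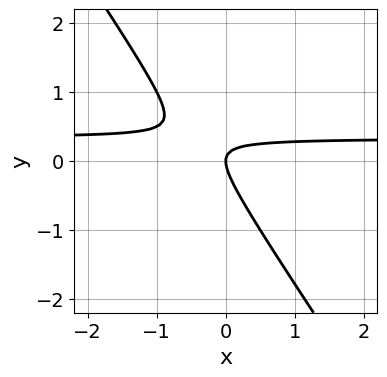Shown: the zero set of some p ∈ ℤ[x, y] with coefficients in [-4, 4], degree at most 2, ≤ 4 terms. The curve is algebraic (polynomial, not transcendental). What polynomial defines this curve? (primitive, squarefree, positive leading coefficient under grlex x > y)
3*x*y + 2*y^2 - x

The degree is 2 — a generic line meets the curve in up to 2 points.
Against the integer gridlines: one y-axis crossing is at y = 0; it meets the x-axis at x = 0 (among the integer gridlines).
Solving for integer coefficients yields p as stated.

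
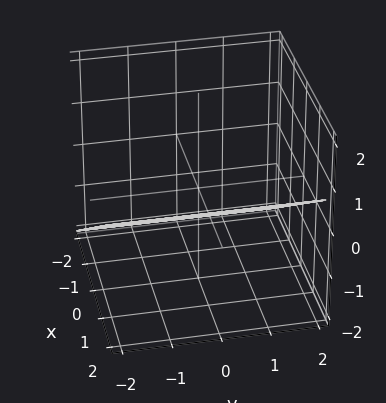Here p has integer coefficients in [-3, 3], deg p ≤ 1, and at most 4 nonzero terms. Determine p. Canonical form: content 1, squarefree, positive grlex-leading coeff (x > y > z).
1. The degree is 1 — every cross-section is a straight line — this is a plane.
2. Against the integer gridlines: it crosses the x-axis at the gridline x = 1; the surface avoids every integer y-axis point in the box.
3. The integer polynomial consistent with all of this is the stated p.

2*x - 3*z - 2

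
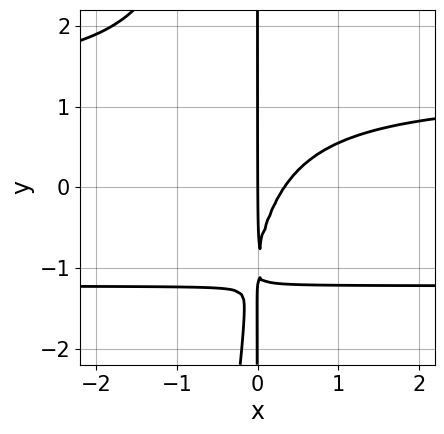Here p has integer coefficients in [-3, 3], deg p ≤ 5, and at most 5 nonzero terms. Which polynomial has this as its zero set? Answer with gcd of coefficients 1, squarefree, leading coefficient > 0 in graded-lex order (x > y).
2*x^2*y^2 + x*y^2 - 3*x^2 + 2*x*y + x

First, degree: no degree-3 curve has this shape, so deg p = 4.
Next, checking where it meets the axes: it meets the x-axis at x = 0 (among the integer gridlines); every point of the y-axis in the box is on the curve.
Finally, together with the visible shape, these determine p as stated.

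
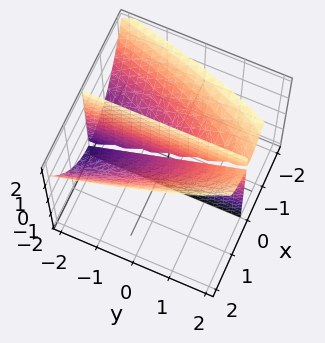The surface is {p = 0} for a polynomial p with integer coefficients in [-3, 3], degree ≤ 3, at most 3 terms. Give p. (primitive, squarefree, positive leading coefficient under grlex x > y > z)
2*x^3 + 2*x*y - 3*x*z

(a) I count 2 distinct pieces. They look like related sheets of one shape, so recover p as a whole.
(b) The degree is 3 — no degree-2 surface has this shape.
(c) Reading off the gridlines: the visible y-axis segment lies entirely on the surface; every point of the z-axis in the box is on the surface; it crosses the x-axis at the gridline x = 0.
(d) The integer polynomial consistent with all of this is the stated p.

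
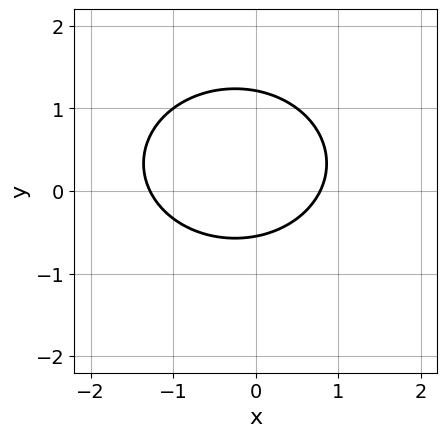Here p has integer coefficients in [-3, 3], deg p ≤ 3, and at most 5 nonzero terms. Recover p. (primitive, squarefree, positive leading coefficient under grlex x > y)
(a) The degree is 2 — the shape is more complex than any degree-1 curve.
(b) The integer polynomial consistent with all of this is the stated p.

2*x^2 + 3*y^2 + x - 2*y - 2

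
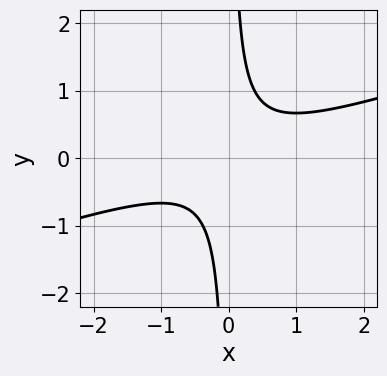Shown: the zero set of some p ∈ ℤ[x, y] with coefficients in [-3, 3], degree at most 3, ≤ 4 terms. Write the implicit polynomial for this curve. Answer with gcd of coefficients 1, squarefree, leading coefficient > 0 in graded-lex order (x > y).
(a) deg p = 2. A generic line meets the curve in up to 2 points.
(b) From the visible intercepts: the curve avoids every integer x-axis point in the box; the curve avoids every integer y-axis point in the box.
(c) The integer polynomial consistent with all of this is the stated p.

x^2 - 3*x*y + 1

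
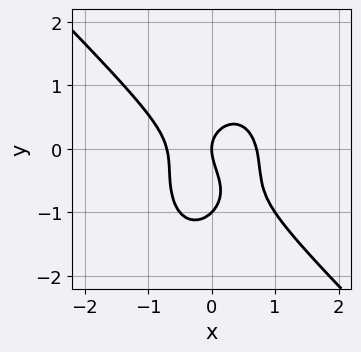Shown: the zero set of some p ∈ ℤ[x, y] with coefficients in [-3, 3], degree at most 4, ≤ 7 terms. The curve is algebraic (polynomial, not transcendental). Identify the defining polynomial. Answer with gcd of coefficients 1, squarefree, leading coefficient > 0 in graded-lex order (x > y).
2*x^3 + x^2*y + y^3 + y^2 - x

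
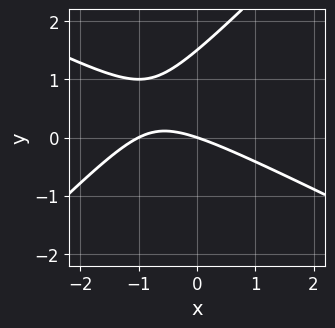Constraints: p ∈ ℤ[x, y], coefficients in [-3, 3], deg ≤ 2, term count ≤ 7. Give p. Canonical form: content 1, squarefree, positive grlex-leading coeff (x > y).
1. deg p = 2. No degree-1 curve has this shape.
2. Checking where it meets the axes: the x-axis gridline crossings are at x ∈ {-1, 0}; it crosses the y-axis at the gridline y = 0.
3. These observations pin down the coefficients.

x^2 + x*y - 2*y^2 + x + 3*y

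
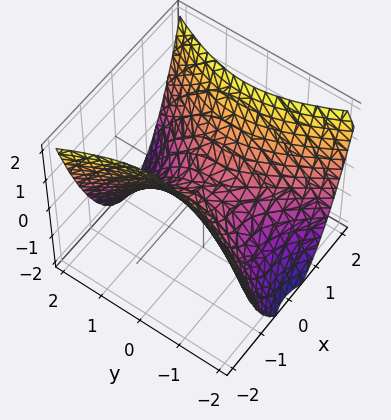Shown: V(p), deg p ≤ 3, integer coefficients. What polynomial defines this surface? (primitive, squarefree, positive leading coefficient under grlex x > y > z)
2*x^2 - y^2 - 2*z

Degree: a saddle surface; a quadric, so deg p = 2.
Symmetries: the x ↦ −x reflection is a symmetry, so x appears only in even powers; mirror symmetry y ↦ −y ⇒ only even powers of y.
Checking where it meets the axes: it crosses the z-axis at the gridline z = 0; it meets the y-axis at y = 0 (among the integer gridlines); one x-axis crossing is at x = 0.
Fitting integer coefficients to these (and the overall shape) gives p.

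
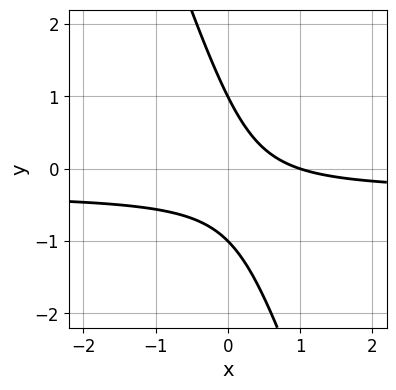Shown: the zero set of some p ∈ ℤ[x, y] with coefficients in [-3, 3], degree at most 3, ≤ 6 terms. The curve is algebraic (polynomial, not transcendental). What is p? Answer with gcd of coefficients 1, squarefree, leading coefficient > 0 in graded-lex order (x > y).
3*x*y + y^2 + x - 1

1. Degree: the shape is more complex than any degree-1 curve, so deg p = 2.
2. From the visible intercepts: it crosses the x-axis at the gridline x = 1; the y-axis gridline crossings are at y ∈ {-1, 1}.
3. These observations pin down the coefficients.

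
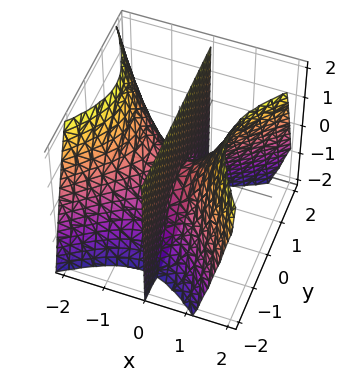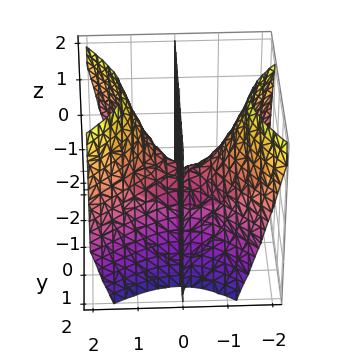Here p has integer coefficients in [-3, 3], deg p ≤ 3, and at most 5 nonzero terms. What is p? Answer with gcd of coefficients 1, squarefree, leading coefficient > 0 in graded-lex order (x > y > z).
3*x^3 - x^2*y - 3*x*y^2 + x^2 - 3*x*z

First, deg p = 3.
Then, against the integer gridlines: the visible z-axis segment lies entirely on the surface; the visible y-axis segment lies entirely on the surface.
Finally, putting this together gives p.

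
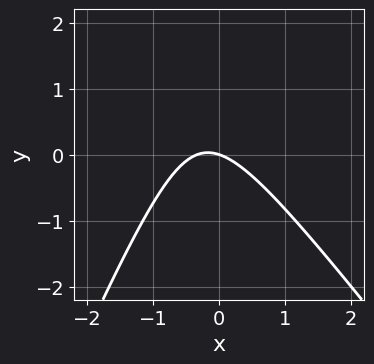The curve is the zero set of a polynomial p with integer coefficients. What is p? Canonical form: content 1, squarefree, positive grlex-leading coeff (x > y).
1. Degree: no degree-1 curve has this shape, so deg p = 2.
2. Against the integer gridlines: it crosses the y-axis at the gridline y = 0; one x-axis crossing is at x = 0.
3. The integer polynomial consistent with all of this is the stated p.

3*x^2 + x*y - y^2 + x + 3*y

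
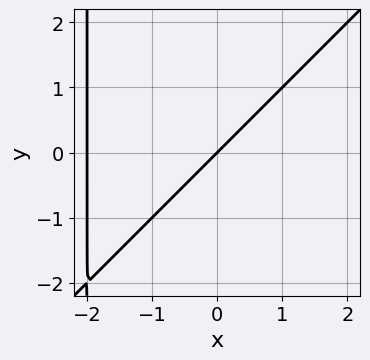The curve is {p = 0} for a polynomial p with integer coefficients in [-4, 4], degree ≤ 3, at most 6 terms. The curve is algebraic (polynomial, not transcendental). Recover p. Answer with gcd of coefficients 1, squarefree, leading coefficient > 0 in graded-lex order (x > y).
x^2 - x*y + 2*x - 2*y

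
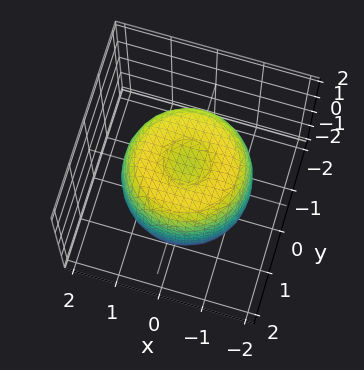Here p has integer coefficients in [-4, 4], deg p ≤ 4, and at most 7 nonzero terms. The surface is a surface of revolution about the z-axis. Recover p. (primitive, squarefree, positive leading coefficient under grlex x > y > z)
deg p = 4. No degree-3 surface has this shape.
Symmetries: the surface is invariant under rotation about z: p = q(x² + y², z).
Observable constraints: a circular section at z = -1 has radius between 1 and 2; among the integer gridlines, it crosses the z-axis at z ∈ {-1, 1}.
Assembling these constraints gives the stated polynomial.

2*x^4 + 4*x^2*y^2 + 2*y^4 - 3*x^2 - 3*y^2 + 2*z^2 - 2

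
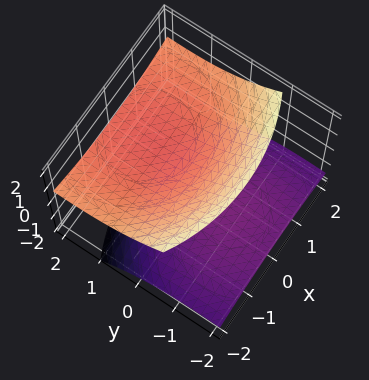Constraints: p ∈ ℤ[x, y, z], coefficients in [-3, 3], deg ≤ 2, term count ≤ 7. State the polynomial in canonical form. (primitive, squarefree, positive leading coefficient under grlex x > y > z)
There are 2 components. They look like related sheets of one shape, so recover p as a whole.
Degree: no degree-1 surface has this shape, so deg p = 2.
From the visible intercepts: the surface avoids every integer y-axis point in the box; no x-intercept at any integer in the box.
The integer polynomial consistent with all of this is the stated p.

x^2 + y^2 - 3*y*z - 3*z^2 + 2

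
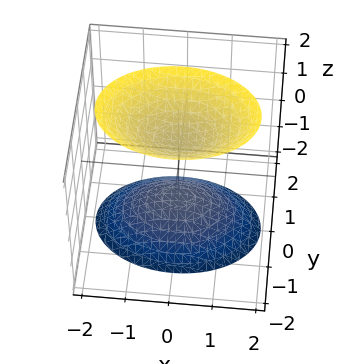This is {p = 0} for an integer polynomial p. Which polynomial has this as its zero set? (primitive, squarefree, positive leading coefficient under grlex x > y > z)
There are 2 components. They look like related sheets of one shape, so recover p as a whole.
deg p = 2. Two sheets facing apart; a quadric.
Symmetries: the z ↦ −z reflection is a symmetry, so z appears only in even powers; the y ↦ −y reflection is a symmetry, so y appears only in even powers; it's symmetric under x → −x, forcing even powers of x.
Reading off the gridlines: no y-intercept at any integer in the box; among the integer gridlines, it crosses the z-axis at z ∈ {-1, 1}; it misses every integer gridline on the x-axis.
Assembling these constraints gives the stated polynomial.

x^2 + 2*y^2 - z^2 + 1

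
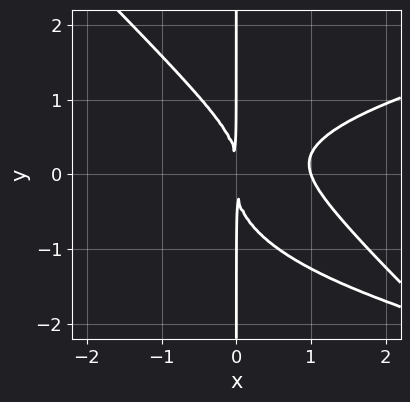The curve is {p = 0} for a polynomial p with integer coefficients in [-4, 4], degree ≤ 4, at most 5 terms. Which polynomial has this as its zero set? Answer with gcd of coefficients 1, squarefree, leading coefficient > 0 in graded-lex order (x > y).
3*x^2*y^2 + 3*x*y^3 - 3*x^3 - x^2*y + 3*x^2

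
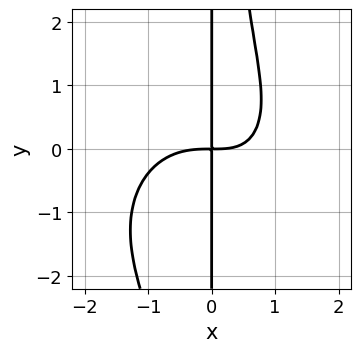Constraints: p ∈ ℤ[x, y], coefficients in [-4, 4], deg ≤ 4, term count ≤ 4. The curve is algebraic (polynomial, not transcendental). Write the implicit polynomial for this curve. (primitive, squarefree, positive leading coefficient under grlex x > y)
x^4 + x^2*y^2 + x^2*y - 2*x*y

(a) The degree is 4 — the shape is more complex than any degree-3 curve.
(b) From the visible intercepts: the visible y-axis segment lies entirely on the curve.
(c) Assembling these constraints gives the stated polynomial.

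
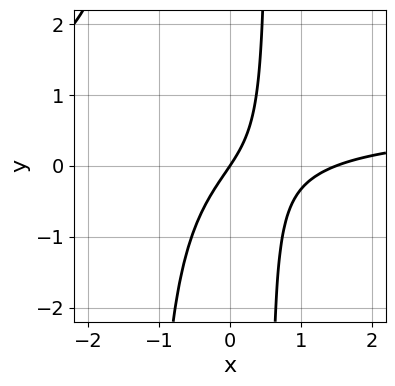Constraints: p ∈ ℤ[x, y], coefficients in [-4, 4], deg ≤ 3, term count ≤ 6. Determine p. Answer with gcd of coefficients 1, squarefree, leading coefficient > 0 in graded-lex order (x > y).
(a) deg p = 3. The shape is more complex than any degree-2 curve.
(b) From the visible intercepts: one x-axis crossing is at x = 0; it meets the y-axis at y = 0 (among the integer gridlines).
(c) Fitting integer coefficients to these (and the overall shape) gives p.

3*x^2*y - 2*x^2 + 2*x*y + 3*x - 2*y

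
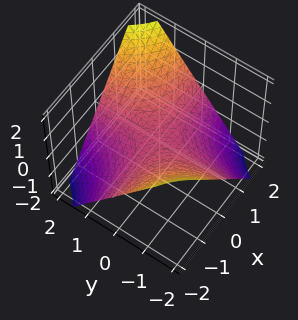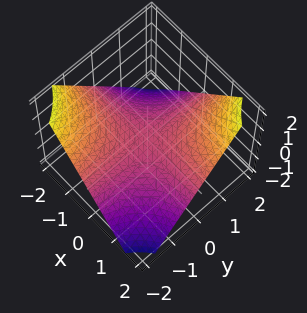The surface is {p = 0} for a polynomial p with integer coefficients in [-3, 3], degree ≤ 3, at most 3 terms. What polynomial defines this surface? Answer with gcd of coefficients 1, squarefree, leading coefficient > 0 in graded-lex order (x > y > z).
First, the degree is 2 — a generic line meets the surface in up to 2 points.
Then, from the axis intercepts and sections: one z-axis crossing is at z = 0; every point of the x-axis in the box is on the surface.
Finally, solving for integer coefficients yields p as stated. Check: (0, 2, 0) on the y-axis lies on the surface, and p(0, 2, 0) = 0. ✓

2*x*y - 3*z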